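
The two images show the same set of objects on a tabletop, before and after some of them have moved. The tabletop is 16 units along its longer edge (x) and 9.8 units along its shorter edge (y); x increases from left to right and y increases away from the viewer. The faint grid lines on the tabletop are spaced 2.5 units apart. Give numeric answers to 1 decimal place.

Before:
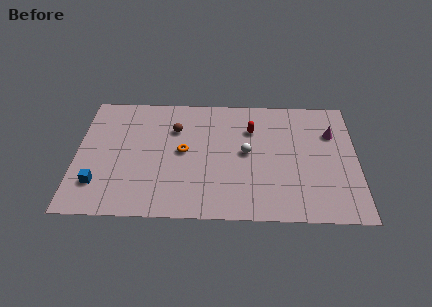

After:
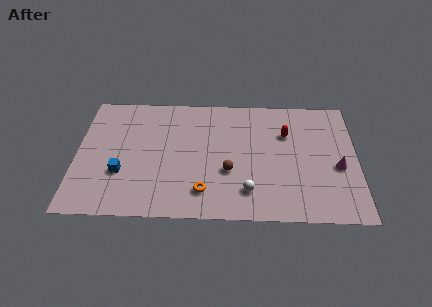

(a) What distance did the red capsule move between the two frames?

2.0

The red capsule was near (10.0, 7.0) before and (12.0, 6.7) after, so it travelled √(2.0² + 0.3²) ≈ 2.0 units.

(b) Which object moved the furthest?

the brown sphere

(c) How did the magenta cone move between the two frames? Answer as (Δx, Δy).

(0.3, -2.7)

The magenta cone started near (14.6, 6.8) and ended near (14.9, 4.1).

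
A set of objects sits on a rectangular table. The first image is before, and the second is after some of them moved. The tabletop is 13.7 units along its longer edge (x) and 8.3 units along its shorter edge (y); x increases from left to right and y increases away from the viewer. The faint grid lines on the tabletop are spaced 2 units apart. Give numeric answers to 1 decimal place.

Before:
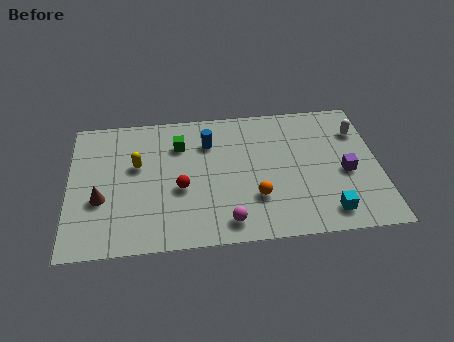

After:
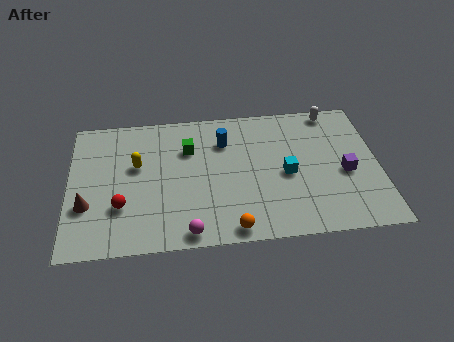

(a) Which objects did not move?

the purple cube and the yellow capsule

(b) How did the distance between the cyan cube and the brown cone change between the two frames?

-1.2

They were about 10.1 units apart before and 8.9 after — 1.2 units closer together.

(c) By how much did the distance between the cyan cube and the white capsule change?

-0.8

They were about 5.1 units apart before and 4.3 after — 0.8 units closer together.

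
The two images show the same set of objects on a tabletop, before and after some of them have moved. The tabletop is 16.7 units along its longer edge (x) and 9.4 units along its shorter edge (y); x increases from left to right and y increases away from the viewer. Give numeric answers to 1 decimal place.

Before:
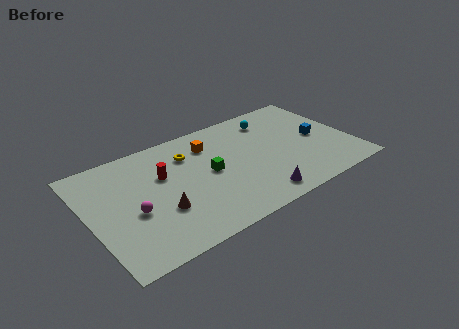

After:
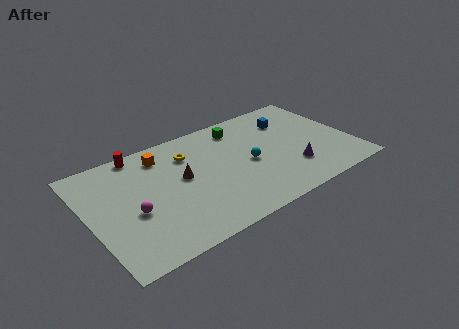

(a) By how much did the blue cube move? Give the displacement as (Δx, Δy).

(-1.4, 2.4)

The blue cube was at about (14.7, 4.6) and moved to about (13.3, 7.0).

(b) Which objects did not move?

the magenta sphere and the yellow torus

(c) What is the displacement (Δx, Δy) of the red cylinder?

(-1.1, 2.6)

From the two frames, the red cylinder sits at roughly (4.8, 6.0) before and (3.7, 8.6) after.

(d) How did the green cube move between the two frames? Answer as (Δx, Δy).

(2.5, 3.0)

From the two frames, the green cube sits at roughly (7.6, 4.8) before and (10.1, 7.8) after.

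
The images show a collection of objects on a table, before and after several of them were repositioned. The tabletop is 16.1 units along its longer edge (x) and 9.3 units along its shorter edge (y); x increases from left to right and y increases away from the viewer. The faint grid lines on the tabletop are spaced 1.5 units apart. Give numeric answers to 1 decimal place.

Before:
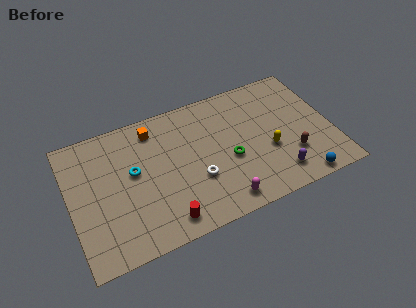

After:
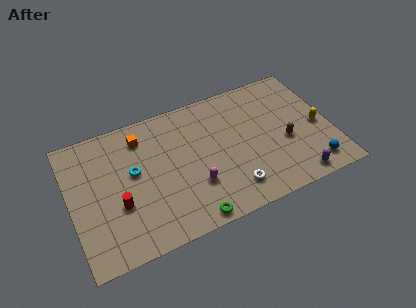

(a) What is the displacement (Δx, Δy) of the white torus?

(2.0, -1.5)

The white torus started near (7.6, 3.3) and ended near (9.6, 1.8).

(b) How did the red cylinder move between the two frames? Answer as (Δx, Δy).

(-2.6, 2.1)

From the two frames, the red cylinder sits at roughly (5.4, 1.3) before and (2.8, 3.4) after.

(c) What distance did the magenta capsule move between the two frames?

2.3

The magenta capsule moved from about (8.9, 1.2) to (7.4, 2.9), a distance of √(1.5² + 1.7²) ≈ 2.3.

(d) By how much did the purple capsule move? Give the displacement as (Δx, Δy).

(1.1, -0.7)

The purple capsule started near (12.4, 1.7) and ended near (13.5, 1.0).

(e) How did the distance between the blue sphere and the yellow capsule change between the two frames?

-0.4

They were about 3.2 units apart before and 2.8 after — 0.4 units closer together.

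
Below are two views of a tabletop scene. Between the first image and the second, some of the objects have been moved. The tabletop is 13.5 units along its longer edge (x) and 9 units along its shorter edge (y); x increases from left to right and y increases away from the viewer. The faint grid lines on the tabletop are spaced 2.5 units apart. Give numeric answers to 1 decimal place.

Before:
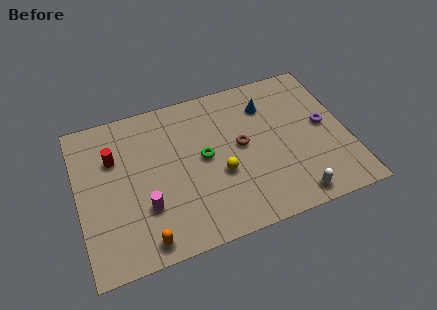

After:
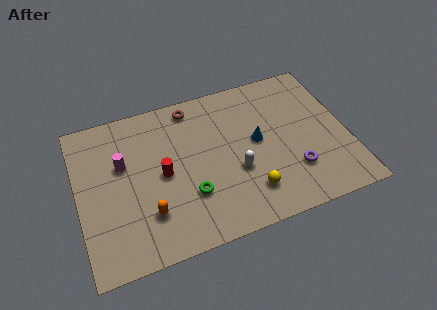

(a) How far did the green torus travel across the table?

2.1

From (6.3, 4.7) to (5.4, 2.8), the green torus covered √(0.9² + 1.9²) ≈ 2.1 units.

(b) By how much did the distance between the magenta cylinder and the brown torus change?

-1.0

Before: roughly 5.4 units apart; after: 4.4. That's 1.0 units closer together.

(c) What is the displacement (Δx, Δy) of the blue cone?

(-0.7, -2.0)

The blue cone was at about (9.7, 6.8) and moved to about (9.0, 4.8).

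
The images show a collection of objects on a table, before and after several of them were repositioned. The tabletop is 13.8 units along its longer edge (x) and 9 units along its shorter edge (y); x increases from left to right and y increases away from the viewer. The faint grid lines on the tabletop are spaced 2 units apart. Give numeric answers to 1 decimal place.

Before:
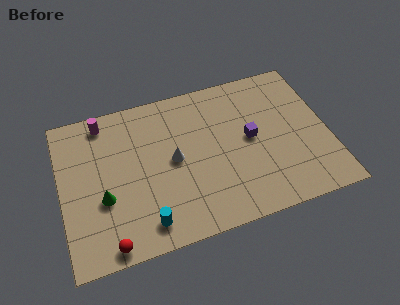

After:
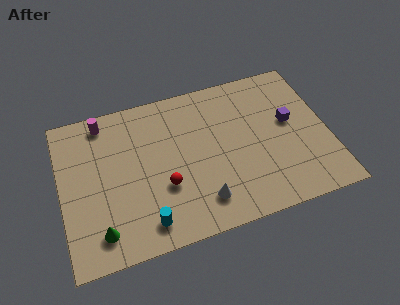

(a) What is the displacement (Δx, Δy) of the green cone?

(-0.3, -1.8)

The green cone was at about (2.1, 3.4) and moved to about (1.8, 1.6).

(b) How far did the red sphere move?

3.8

From (2.2, 0.8) to (5.2, 3.2), the red sphere covered √(3.0² + 2.4²) ≈ 3.8 units.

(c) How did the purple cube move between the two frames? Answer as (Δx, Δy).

(2.1, 0.4)

The purple cube started near (9.8, 4.7) and ended near (11.9, 5.1).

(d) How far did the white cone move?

3.0

From (5.8, 4.6) to (7.0, 1.8), the white cone covered √(1.2² + 2.8²) ≈ 3.0 units.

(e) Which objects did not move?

the cyan cylinder and the magenta cylinder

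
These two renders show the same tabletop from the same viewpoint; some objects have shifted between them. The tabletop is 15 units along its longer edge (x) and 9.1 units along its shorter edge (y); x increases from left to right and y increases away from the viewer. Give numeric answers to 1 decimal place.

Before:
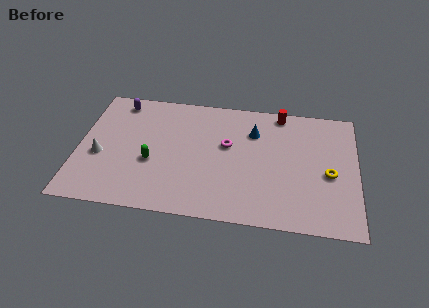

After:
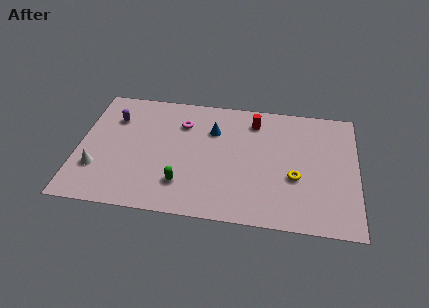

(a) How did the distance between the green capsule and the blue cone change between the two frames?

-1.7

They were about 6.2 units apart before and 4.5 after — 1.7 units closer together.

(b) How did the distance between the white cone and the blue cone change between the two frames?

-1.6

They were about 8.7 units apart before and 7.1 after — 1.6 units closer together.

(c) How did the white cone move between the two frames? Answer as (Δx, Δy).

(-0.1, -1.0)

From the two frames, the white cone sits at roughly (1.2, 3.7) before and (1.1, 2.7) after.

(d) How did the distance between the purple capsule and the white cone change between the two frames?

-0.3

The distance was about 4.3 in the first image and 4.0 in the second, so they moved 0.3 units closer together.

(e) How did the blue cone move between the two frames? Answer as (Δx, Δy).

(-2.2, -0.2)

The blue cone was at about (9.4, 6.6) and moved to about (7.2, 6.4).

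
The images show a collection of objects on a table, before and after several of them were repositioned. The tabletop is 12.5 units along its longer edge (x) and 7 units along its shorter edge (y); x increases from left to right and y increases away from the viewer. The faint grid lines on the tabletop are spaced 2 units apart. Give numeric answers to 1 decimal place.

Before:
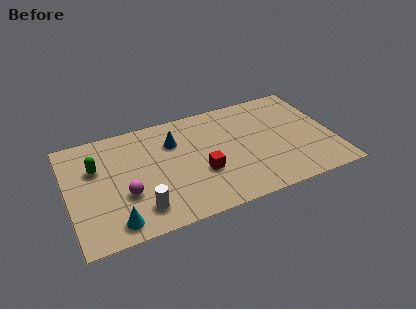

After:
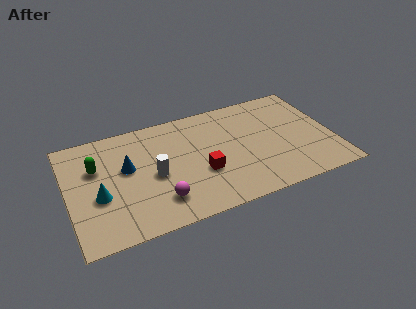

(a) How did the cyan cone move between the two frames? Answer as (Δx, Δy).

(-0.6, 1.8)

The cyan cone started near (2.0, 1.0) and ended near (1.4, 2.8).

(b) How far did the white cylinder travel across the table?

2.0

From (3.2, 1.4) to (4.0, 3.2), the white cylinder covered √(0.8² + 1.8²) ≈ 2.0 units.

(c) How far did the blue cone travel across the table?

2.5

From (5.1, 5.0) to (2.8, 4.1), the blue cone covered √(2.3² + 0.9²) ≈ 2.5 units.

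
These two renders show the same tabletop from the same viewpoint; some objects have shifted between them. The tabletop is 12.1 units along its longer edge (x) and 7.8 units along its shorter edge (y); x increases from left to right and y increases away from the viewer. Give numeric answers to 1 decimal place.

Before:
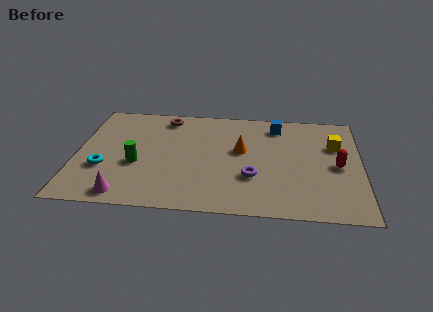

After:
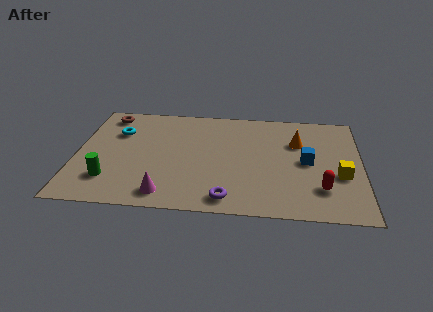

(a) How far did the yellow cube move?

2.2

From (11.0, 5.2) to (11.2, 3.0), the yellow cube covered √(0.2² + 2.2²) ≈ 2.2 units.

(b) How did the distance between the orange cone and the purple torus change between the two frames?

+3.2

Before: roughly 2.0 units apart; after: 5.2. That's 3.2 units further apart.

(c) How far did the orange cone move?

2.5

The orange cone moved from about (7.0, 4.5) to (9.4, 5.3), a distance of √(2.4² + 0.8²) ≈ 2.5.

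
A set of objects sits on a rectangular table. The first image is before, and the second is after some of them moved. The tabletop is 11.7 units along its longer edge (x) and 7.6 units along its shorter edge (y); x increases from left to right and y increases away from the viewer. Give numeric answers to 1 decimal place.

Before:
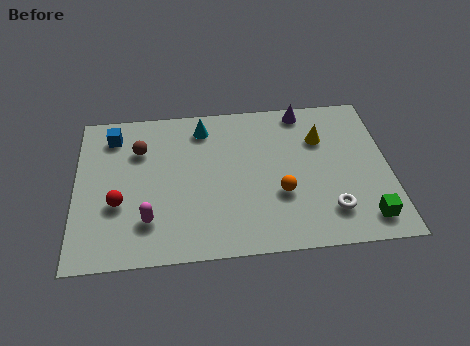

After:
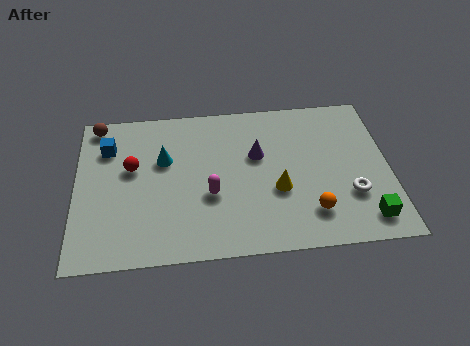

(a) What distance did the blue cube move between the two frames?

0.6

From (1.4, 6.2) to (1.2, 5.6), the blue cube covered √(0.2² + 0.6²) ≈ 0.6 units.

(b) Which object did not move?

the green cube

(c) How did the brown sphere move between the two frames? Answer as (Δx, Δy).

(-1.6, 1.4)

The brown sphere was at about (2.4, 5.4) and moved to about (0.8, 6.8).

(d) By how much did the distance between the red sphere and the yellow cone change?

-2.4

The distance was about 8.0 in the first image and 5.6 in the second, so they moved 2.4 units closer together.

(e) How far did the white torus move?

1.1

The white torus moved from about (9.4, 1.7) to (10.2, 2.4), a distance of √(0.8² + 0.7²) ≈ 1.1.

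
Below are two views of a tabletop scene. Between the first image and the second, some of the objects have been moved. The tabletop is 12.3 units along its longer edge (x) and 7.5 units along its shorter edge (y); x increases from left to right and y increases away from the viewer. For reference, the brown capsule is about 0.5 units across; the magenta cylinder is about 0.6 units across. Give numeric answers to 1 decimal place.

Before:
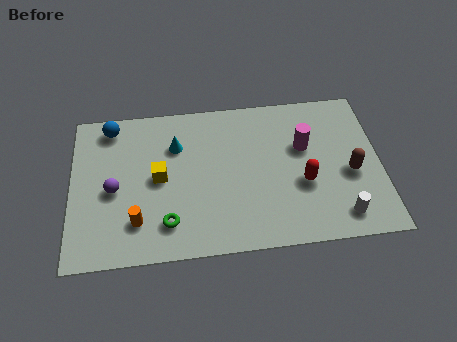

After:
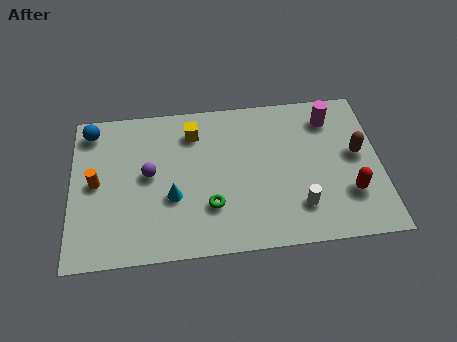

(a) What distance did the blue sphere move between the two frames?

0.8

From (1.6, 6.5) to (0.8, 6.4), the blue sphere covered √(0.8² + 0.1²) ≈ 0.8 units.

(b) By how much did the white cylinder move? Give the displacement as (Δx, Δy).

(-1.6, 0.6)

From the two frames, the white cylinder sits at roughly (10.6, 1.2) before and (9.0, 1.8) after.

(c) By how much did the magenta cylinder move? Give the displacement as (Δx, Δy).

(1.1, 1.3)

The magenta cylinder started near (9.3, 4.7) and ended near (10.4, 6.0).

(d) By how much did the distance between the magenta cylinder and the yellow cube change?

-0.4

They were about 5.9 units apart before and 5.5 after — 0.4 units closer together.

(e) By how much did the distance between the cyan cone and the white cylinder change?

-2.5

They were about 7.6 units apart before and 5.1 after — 2.5 units closer together.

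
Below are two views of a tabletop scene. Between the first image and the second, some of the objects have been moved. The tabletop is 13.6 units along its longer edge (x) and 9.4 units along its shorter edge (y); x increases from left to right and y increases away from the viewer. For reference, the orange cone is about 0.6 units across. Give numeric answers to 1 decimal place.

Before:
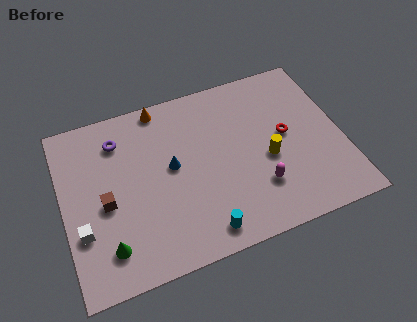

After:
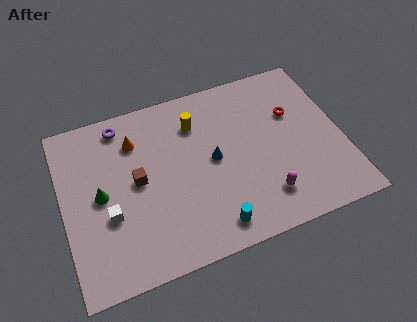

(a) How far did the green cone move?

2.8

The green cone was near (1.9, 1.9) before and (1.8, 4.7) after, so it travelled √(0.1² + 2.8²) ≈ 2.8 units.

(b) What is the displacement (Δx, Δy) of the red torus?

(0.5, 1.1)

The red torus started near (10.9, 5.0) and ended near (11.4, 6.1).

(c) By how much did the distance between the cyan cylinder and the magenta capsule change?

-0.5

The distance was about 3.2 in the first image and 2.7 in the second, so they moved 0.5 units closer together.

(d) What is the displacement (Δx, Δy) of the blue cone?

(2.0, -0.3)

The blue cone started near (5.3, 5.1) and ended near (7.3, 4.8).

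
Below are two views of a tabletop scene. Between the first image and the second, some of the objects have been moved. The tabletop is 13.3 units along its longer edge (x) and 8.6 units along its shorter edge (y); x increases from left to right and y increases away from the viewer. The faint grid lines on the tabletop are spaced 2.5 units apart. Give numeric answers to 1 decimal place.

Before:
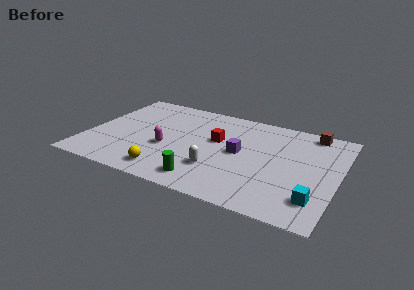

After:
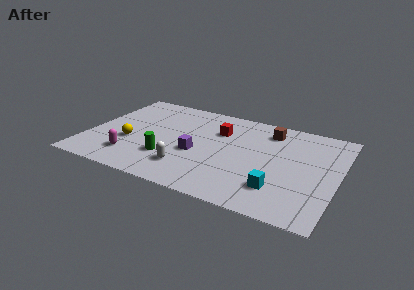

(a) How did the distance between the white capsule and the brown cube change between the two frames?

-0.6

They were about 6.9 units apart before and 6.3 after — 0.6 units closer together.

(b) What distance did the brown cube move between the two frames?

2.3

From (11.6, 7.7) to (9.4, 7.0), the brown cube covered √(2.2² + 0.7²) ≈ 2.3 units.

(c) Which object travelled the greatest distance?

the yellow sphere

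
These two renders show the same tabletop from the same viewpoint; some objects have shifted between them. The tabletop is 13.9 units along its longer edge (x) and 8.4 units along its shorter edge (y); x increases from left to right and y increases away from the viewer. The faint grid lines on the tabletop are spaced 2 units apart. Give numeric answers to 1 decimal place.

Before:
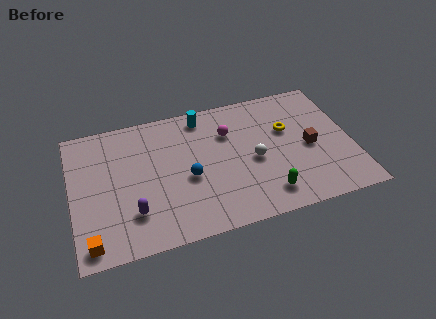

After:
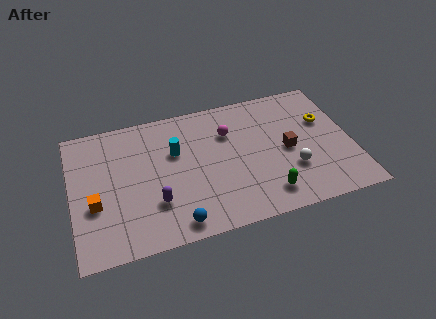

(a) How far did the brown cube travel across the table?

1.1

The brown cube moved from about (11.8, 3.9) to (10.7, 4.0), a distance of √(1.1² + 0.1²) ≈ 1.1.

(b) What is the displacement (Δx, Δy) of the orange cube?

(0.3, 2.2)

The orange cube was at about (0.8, 1.0) and moved to about (1.1, 3.2).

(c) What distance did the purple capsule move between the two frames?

1.1

The purple capsule moved from about (2.9, 2.2) to (4.0, 2.5), a distance of √(1.1² + 0.3²) ≈ 1.1.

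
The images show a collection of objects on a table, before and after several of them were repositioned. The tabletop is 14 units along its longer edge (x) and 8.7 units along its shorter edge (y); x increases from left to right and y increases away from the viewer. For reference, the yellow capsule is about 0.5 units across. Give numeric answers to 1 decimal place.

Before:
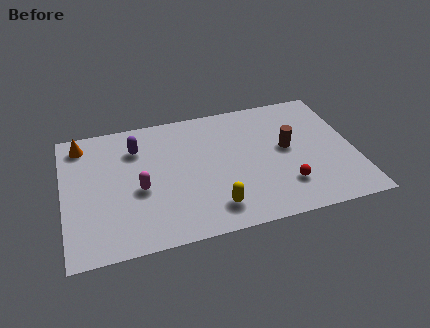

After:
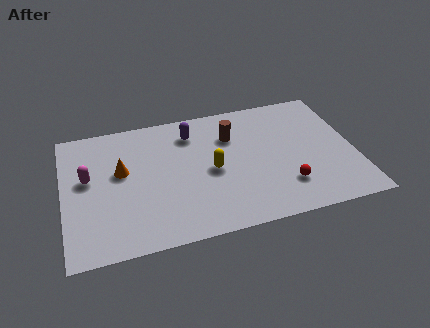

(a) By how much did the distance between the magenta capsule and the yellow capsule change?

+2.0

They were about 4.0 units apart before and 6.0 after — 2.0 units further apart.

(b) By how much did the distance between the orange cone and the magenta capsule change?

-2.9

The distance was about 4.5 in the first image and 1.6 in the second, so they moved 2.9 units closer together.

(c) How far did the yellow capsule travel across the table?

2.5

The yellow capsule was near (7.0, 1.6) before and (7.1, 4.1) after, so it travelled √(0.1² + 2.5²) ≈ 2.5 units.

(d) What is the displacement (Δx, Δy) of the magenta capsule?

(-2.4, 1.3)

The magenta capsule was at about (3.6, 3.7) and moved to about (1.2, 5.0).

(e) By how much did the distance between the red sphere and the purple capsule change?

-1.8

They were about 8.1 units apart before and 6.3 after — 1.8 units closer together.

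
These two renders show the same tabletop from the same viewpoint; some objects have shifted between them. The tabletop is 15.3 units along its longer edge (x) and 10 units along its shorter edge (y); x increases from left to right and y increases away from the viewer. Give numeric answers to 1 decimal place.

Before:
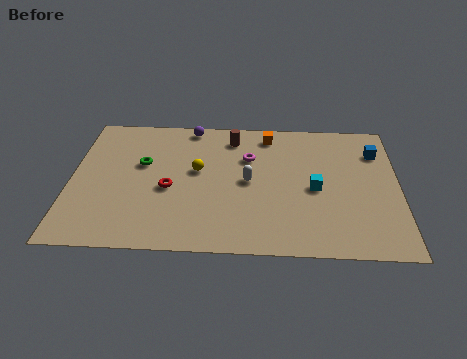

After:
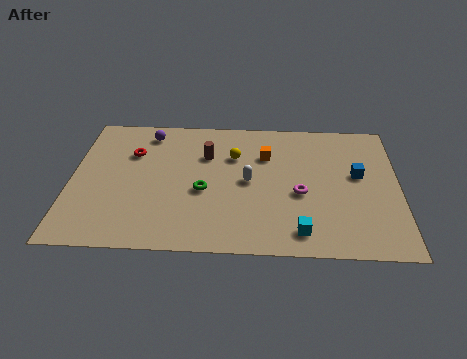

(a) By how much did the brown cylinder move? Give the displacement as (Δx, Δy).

(-1.2, -1.4)

The brown cylinder started near (7.5, 8.3) and ended near (6.3, 6.9).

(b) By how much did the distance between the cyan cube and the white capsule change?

+1.1

They were about 3.1 units apart before and 4.2 after — 1.1 units further apart.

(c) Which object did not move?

the white capsule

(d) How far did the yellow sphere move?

2.1

The yellow sphere was near (5.9, 5.7) before and (7.6, 6.9) after, so it travelled √(1.7² + 1.2²) ≈ 2.1 units.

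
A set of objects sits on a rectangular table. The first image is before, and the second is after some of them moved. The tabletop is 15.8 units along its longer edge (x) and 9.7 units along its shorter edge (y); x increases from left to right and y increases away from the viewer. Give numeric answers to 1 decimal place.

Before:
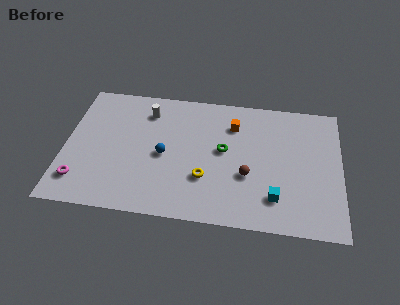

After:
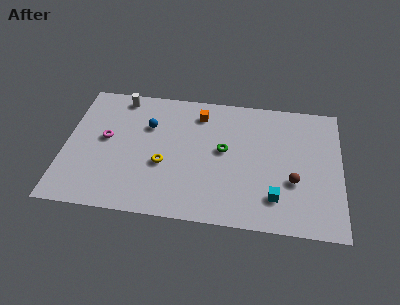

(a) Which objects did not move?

the cyan cube and the green torus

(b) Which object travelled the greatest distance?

the magenta torus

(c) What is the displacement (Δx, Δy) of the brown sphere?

(2.6, -0.1)

The brown sphere was at about (10.5, 3.6) and moved to about (13.1, 3.5).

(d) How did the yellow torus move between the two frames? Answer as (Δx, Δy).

(-2.4, 0.7)

The yellow torus started near (8.1, 3.1) and ended near (5.7, 3.8).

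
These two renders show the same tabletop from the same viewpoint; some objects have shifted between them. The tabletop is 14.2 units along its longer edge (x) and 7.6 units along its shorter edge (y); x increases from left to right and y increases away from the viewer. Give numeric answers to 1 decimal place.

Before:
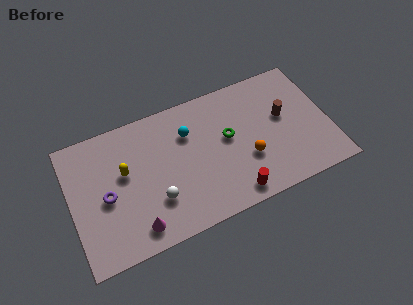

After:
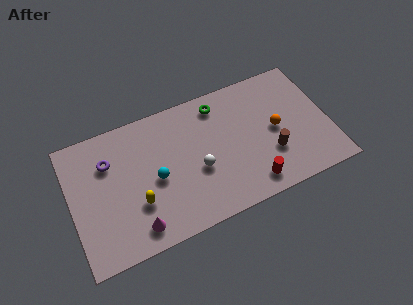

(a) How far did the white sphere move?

2.5

The white sphere was near (4.5, 2.3) before and (6.9, 3.1) after, so it travelled √(2.4² + 0.8²) ≈ 2.5 units.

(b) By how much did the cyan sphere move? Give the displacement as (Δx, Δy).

(-2.0, -1.9)

The cyan sphere started near (6.6, 5.4) and ended near (4.6, 3.5).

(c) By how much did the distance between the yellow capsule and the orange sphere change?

+1.1

They were about 6.8 units apart before and 7.9 after — 1.1 units further apart.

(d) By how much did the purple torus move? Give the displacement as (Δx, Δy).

(0.3, 1.9)

From the two frames, the purple torus sits at roughly (1.9, 3.5) before and (2.2, 5.4) after.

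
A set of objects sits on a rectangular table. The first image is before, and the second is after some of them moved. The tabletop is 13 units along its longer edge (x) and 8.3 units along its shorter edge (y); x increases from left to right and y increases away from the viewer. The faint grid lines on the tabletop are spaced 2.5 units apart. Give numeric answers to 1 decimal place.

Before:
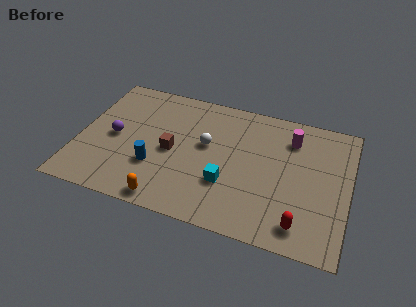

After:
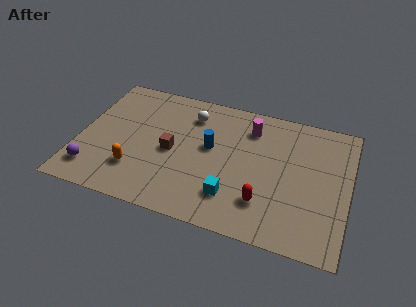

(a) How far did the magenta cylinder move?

2.0

The magenta cylinder moved from about (10.1, 6.4) to (8.1, 6.5), a distance of √(2.0² + 0.1²) ≈ 2.0.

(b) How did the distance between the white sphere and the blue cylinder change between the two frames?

-1.0

Before: roughly 3.1 units apart; after: 2.1. That's 1.0 units closer together.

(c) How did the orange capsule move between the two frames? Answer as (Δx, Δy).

(-1.7, 1.4)

The orange capsule started near (4.6, 0.8) and ended near (2.9, 2.2).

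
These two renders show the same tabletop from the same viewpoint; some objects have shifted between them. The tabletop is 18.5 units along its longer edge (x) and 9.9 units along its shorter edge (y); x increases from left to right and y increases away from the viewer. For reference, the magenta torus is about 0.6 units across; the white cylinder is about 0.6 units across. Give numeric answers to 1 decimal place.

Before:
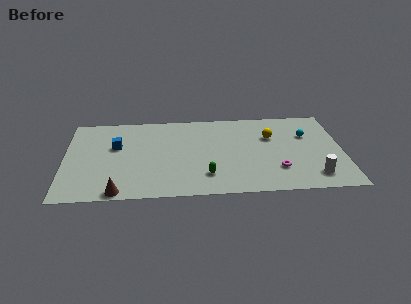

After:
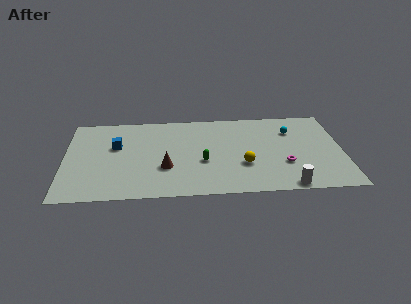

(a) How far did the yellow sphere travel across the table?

3.7

The yellow sphere moved from about (13.8, 6.6) to (11.9, 3.4), a distance of √(1.9² + 3.2²) ≈ 3.7.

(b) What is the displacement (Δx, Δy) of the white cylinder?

(-1.8, -1.0)

The white cylinder started near (16.5, 1.8) and ended near (14.7, 0.8).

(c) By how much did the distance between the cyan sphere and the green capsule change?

-1.2

The distance was about 8.0 in the first image and 6.8 in the second, so they moved 1.2 units closer together.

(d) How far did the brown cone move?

4.0

The brown cone moved from about (3.6, 0.8) to (6.7, 3.4), a distance of √(3.1² + 2.6²) ≈ 4.0.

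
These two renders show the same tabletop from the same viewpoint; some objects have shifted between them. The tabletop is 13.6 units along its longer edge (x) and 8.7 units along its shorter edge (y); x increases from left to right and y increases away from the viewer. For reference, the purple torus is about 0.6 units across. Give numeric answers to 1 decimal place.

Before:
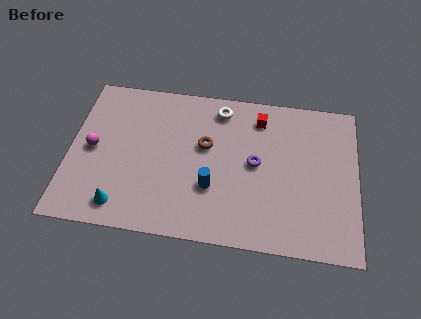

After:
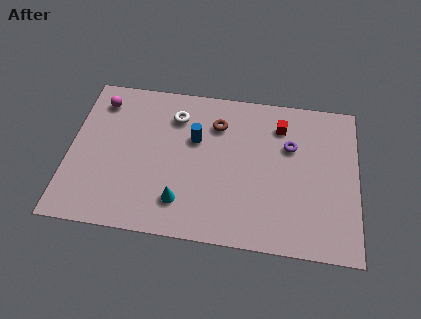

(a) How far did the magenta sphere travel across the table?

2.8

The magenta sphere moved from about (1.1, 4.3) to (1.3, 7.1), a distance of √(0.2² + 2.8²) ≈ 2.8.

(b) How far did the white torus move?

2.2

The white torus was near (7.0, 7.4) before and (4.9, 6.7) after, so it travelled √(2.1² + 0.7²) ≈ 2.2 units.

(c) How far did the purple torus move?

2.0

The purple torus was near (8.8, 4.5) before and (10.4, 5.7) after, so it travelled √(1.6² + 1.2²) ≈ 2.0 units.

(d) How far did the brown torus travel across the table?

1.4

The brown torus was near (6.4, 5.2) before and (6.9, 6.5) after, so it travelled √(0.5² + 1.3²) ≈ 1.4 units.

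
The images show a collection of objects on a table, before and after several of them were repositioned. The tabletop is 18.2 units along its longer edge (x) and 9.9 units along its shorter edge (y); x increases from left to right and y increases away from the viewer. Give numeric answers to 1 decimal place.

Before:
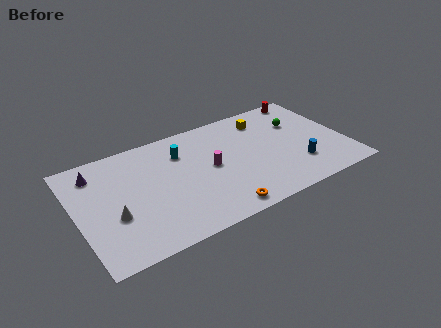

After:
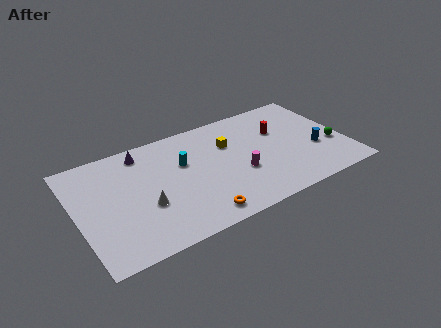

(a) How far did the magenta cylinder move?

2.3

The magenta cylinder was near (9.0, 5.1) before and (10.8, 3.7) after, so it travelled √(1.8² + 1.4²) ≈ 2.3 units.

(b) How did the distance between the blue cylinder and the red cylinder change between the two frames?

-3.0

Before: roughly 6.5 units apart; after: 3.5. That's 3.0 units closer together.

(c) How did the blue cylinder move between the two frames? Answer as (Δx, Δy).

(1.4, 1.0)

The blue cylinder was at about (14.7, 2.7) and moved to about (16.1, 3.7).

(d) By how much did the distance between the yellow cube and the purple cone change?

-5.6

They were about 11.6 units apart before and 6.0 after — 5.6 units closer together.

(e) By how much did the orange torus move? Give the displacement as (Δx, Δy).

(-1.4, 0.2)

The orange torus started near (9.0, 1.1) and ended near (7.6, 1.3).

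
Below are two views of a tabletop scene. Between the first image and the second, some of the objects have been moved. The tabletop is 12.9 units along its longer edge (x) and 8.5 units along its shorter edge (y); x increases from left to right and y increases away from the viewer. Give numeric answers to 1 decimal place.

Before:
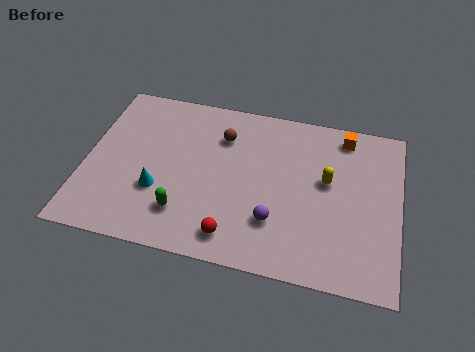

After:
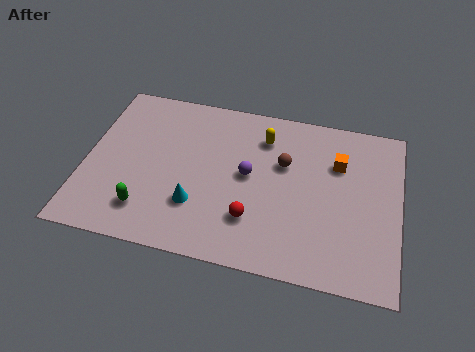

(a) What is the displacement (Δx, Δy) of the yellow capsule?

(-2.7, 1.7)

The yellow capsule was at about (9.9, 4.9) and moved to about (7.2, 6.6).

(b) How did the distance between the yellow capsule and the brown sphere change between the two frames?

-3.1

Before: roughly 4.6 units apart; after: 1.5. That's 3.1 units closer together.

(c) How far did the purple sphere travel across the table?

2.4

The purple sphere was near (7.9, 2.4) before and (6.7, 4.5) after, so it travelled √(1.2² + 2.1²) ≈ 2.4 units.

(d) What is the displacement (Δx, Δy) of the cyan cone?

(1.6, -0.4)

The cyan cone was at about (3.1, 2.9) and moved to about (4.7, 2.5).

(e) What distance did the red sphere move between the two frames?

1.2

The red sphere moved from about (6.3, 1.3) to (7.0, 2.3), a distance of √(0.7² + 1.0²) ≈ 1.2.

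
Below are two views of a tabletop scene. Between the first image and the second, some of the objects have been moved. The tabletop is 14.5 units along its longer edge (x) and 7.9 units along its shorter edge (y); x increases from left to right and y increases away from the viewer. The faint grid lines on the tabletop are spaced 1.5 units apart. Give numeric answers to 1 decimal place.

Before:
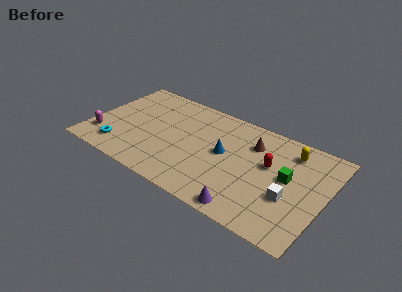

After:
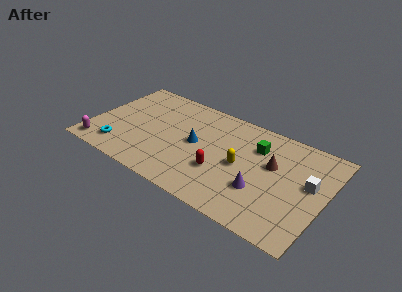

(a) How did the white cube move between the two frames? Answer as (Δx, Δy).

(1.0, 1.6)

The white cube was at about (12.5, 2.9) and moved to about (13.5, 4.5).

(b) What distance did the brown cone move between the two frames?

1.7

The brown cone was near (9.8, 5.8) before and (11.2, 4.8) after, so it travelled √(1.4² + 1.0²) ≈ 1.7 units.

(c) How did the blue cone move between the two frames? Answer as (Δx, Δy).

(-1.8, -0.1)

The blue cone started near (8.3, 4.2) and ended near (6.5, 4.1).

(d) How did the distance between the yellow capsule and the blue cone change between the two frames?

-1.5

They were about 4.4 units apart before and 2.9 after — 1.5 units closer together.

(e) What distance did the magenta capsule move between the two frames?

0.9

The magenta capsule moved from about (0.9, 1.9) to (0.9, 1.0), a distance of √(0.0² + 0.9²) ≈ 0.9.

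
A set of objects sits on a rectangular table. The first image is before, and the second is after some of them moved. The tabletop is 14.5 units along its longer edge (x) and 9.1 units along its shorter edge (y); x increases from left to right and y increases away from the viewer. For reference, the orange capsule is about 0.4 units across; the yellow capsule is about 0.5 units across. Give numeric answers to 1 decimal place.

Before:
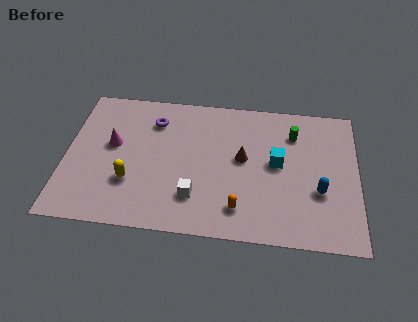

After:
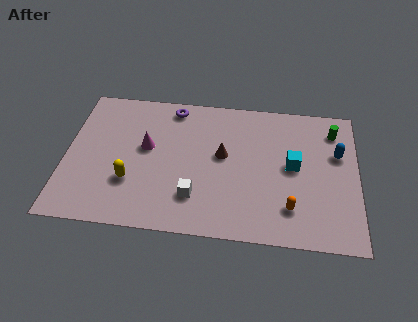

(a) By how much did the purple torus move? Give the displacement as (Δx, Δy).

(0.9, 1.0)

The purple torus started near (4.3, 7.0) and ended near (5.2, 8.0).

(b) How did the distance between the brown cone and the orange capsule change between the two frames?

+1.3

The distance was about 3.2 in the first image and 4.5 in the second, so they moved 1.3 units further apart.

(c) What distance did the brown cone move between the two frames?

1.0

The brown cone was near (8.8, 5.0) before and (7.8, 5.1) after, so it travelled √(1.0² + 0.1²) ≈ 1.0 units.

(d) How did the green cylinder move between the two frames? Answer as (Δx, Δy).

(2.0, 0.4)

The green cylinder was at about (11.3, 6.9) and moved to about (13.3, 7.3).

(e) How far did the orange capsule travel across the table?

2.5

The orange capsule moved from about (8.7, 1.8) to (11.2, 2.1), a distance of √(2.5² + 0.3²) ≈ 2.5.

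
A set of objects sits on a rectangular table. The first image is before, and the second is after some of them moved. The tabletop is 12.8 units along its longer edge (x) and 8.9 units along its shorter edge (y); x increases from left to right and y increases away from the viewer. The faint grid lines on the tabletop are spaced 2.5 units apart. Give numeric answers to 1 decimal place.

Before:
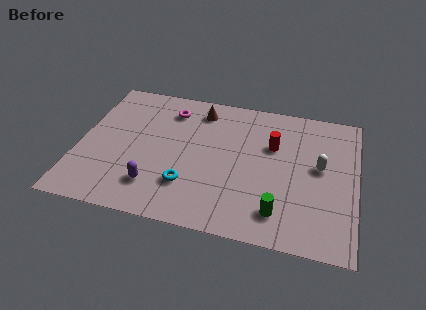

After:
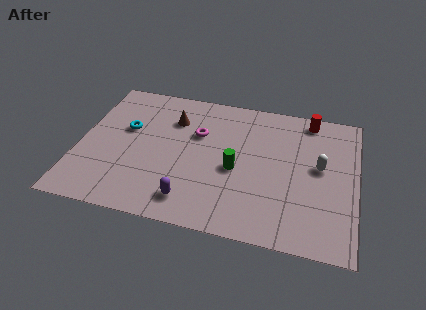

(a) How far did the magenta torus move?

1.9

The magenta torus was near (4.0, 7.1) before and (5.4, 5.8) after, so it travelled √(1.4² + 1.3²) ≈ 1.9 units.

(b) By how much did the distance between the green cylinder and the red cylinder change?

+1.0

The distance was about 4.1 in the first image and 5.1 in the second, so they moved 1.0 units further apart.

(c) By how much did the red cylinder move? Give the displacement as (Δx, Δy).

(1.6, 2.1)

From the two frames, the red cylinder sits at roughly (8.9, 5.8) before and (10.5, 7.9) after.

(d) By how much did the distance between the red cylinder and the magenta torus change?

+0.4

The distance was about 5.1 in the first image and 5.5 in the second, so they moved 0.4 units further apart.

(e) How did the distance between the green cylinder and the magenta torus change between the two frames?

-4.9

Before: roughly 7.6 units apart; after: 2.7. That's 4.9 units closer together.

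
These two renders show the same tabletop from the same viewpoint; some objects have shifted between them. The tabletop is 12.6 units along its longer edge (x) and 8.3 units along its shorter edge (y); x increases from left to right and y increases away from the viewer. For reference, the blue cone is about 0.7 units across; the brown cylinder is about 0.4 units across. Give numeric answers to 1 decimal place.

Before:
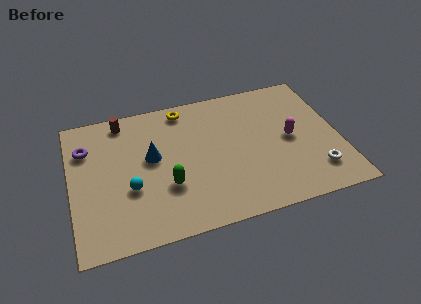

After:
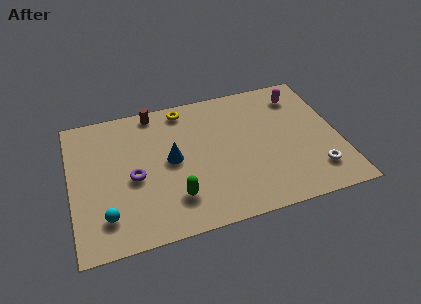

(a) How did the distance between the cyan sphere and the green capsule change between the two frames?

+1.5

The distance was about 1.7 in the first image and 3.2 in the second, so they moved 1.5 units further apart.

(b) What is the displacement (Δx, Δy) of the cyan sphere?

(-1.2, -1.3)

From the two frames, the cyan sphere sits at roughly (2.7, 3.1) before and (1.5, 1.8) after.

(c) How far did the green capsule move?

0.9

The green capsule moved from about (4.4, 2.8) to (4.7, 2.0), a distance of √(0.3² + 0.8²) ≈ 0.9.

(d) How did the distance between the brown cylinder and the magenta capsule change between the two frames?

-1.4

The distance was about 8.3 in the first image and 6.9 in the second, so they moved 1.4 units closer together.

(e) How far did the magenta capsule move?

2.7

The magenta capsule moved from about (10.3, 4.1) to (11.0, 6.7), a distance of √(0.7² + 2.6²) ≈ 2.7.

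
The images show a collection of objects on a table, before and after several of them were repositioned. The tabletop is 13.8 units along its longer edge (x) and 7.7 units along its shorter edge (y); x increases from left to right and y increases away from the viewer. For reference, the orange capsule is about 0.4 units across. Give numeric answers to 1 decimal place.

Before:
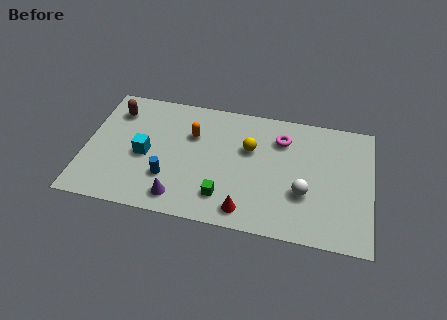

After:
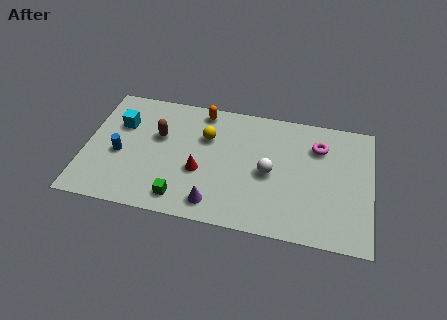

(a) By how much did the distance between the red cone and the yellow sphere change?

-1.6

The distance was about 3.8 in the first image and 2.2 in the second, so they moved 1.6 units closer together.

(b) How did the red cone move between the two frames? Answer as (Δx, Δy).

(-2.3, 1.9)

From the two frames, the red cone sits at roughly (7.9, 1.1) before and (5.6, 3.0) after.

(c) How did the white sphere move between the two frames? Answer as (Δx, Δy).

(-1.7, 0.9)

From the two frames, the white sphere sits at roughly (10.6, 2.7) before and (8.9, 3.6) after.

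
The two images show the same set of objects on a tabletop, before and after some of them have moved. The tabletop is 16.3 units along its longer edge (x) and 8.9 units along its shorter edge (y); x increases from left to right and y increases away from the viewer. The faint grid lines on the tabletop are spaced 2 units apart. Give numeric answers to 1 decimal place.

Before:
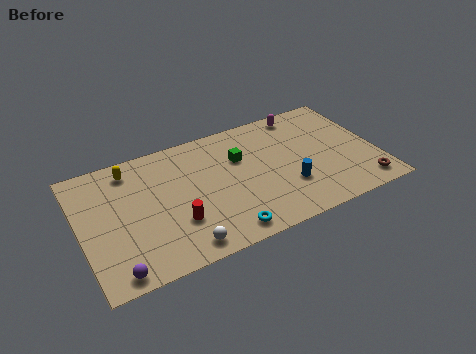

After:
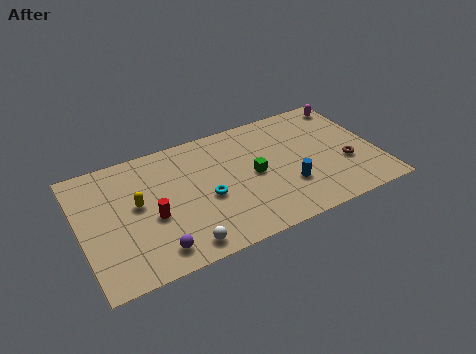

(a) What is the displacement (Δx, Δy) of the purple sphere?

(2.2, 0.5)

The purple sphere was at about (1.5, 0.9) and moved to about (3.7, 1.4).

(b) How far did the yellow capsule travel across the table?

2.6

The yellow capsule was near (3.0, 7.5) before and (3.1, 4.9) after, so it travelled √(0.1² + 2.6²) ≈ 2.6 units.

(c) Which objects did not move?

the blue cylinder and the white sphere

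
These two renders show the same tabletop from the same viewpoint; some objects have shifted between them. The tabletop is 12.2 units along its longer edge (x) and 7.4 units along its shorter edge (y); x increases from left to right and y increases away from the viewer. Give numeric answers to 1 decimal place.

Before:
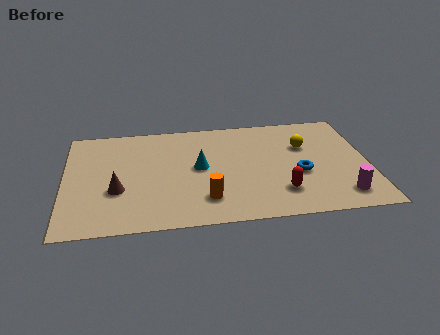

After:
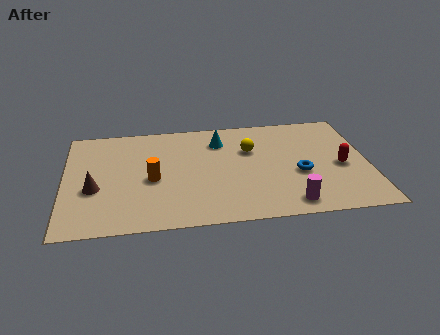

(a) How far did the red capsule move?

2.9

The red capsule moved from about (8.6, 1.8) to (11.1, 3.3), a distance of √(2.5² + 1.5²) ≈ 2.9.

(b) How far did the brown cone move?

0.9

From (2.1, 2.7) to (1.2, 2.9), the brown cone covered √(0.9² + 0.2²) ≈ 0.9 units.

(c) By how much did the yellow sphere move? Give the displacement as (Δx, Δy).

(-2.2, 0.0)

The yellow sphere started near (9.7, 4.9) and ended near (7.5, 4.9).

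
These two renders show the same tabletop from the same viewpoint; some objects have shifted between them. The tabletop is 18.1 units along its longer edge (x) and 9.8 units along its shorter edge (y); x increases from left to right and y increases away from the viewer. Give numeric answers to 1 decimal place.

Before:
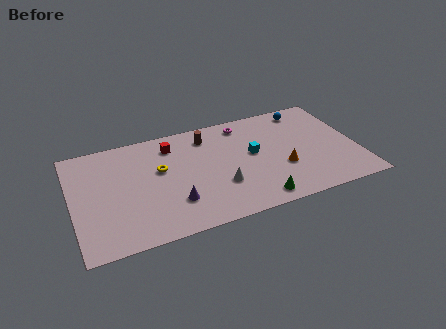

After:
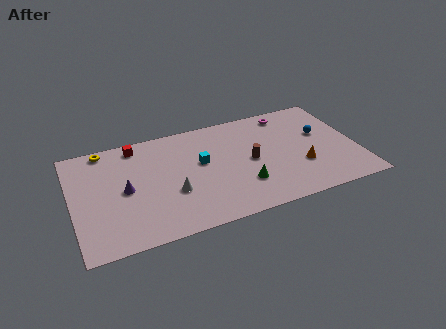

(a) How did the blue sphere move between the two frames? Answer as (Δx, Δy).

(0.7, -2.6)

From the two frames, the blue sphere sits at roughly (15.3, 8.5) before and (16.0, 5.9) after.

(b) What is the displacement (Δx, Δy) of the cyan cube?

(-3.3, 0.3)

The cyan cube started near (11.5, 5.4) and ended near (8.2, 5.7).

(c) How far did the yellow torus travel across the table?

4.5

The yellow torus was near (5.6, 5.9) before and (2.3, 8.9) after, so it travelled √(3.3² + 3.0²) ≈ 4.5 units.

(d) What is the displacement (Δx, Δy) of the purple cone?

(-2.9, 2.1)

The purple cone was at about (6.2, 2.7) and moved to about (3.3, 4.8).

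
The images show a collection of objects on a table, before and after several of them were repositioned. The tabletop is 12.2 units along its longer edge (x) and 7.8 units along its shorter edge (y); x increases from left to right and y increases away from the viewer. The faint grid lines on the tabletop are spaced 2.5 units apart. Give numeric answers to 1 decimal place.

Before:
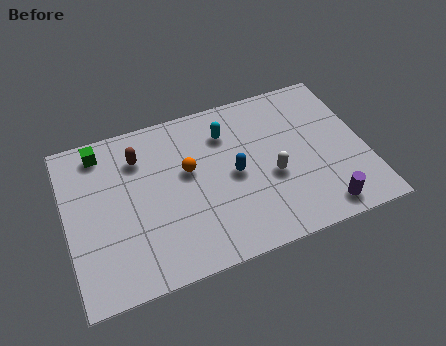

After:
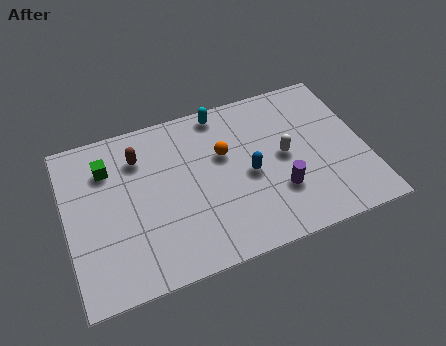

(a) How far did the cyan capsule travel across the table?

1.1

The cyan capsule moved from about (6.7, 5.9) to (6.6, 7.0), a distance of √(0.1² + 1.1²) ≈ 1.1.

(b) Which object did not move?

the brown capsule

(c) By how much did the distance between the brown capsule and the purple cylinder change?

-2.1

Before: roughly 8.5 units apart; after: 6.4. That's 2.1 units closer together.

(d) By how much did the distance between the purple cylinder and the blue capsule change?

-2.7

The distance was about 4.3 in the first image and 1.6 in the second, so they moved 2.7 units closer together.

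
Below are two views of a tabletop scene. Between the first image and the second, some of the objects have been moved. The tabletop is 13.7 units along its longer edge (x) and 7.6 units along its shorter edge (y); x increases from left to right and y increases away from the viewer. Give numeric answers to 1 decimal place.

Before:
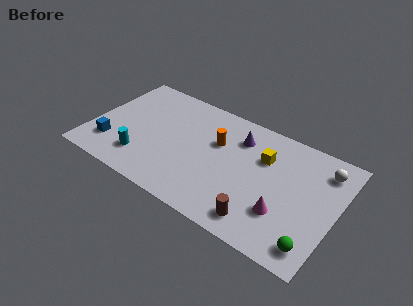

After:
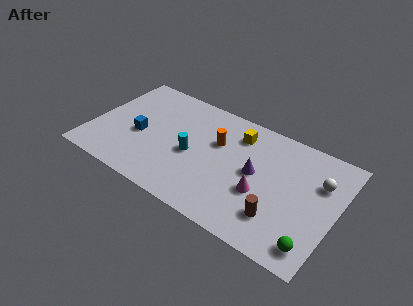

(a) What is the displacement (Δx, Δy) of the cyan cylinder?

(2.6, 1.6)

The cyan cylinder started near (3.1, 1.8) and ended near (5.7, 3.4).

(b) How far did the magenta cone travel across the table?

1.4

From (11.0, 2.3) to (9.7, 2.9), the magenta cone covered √(1.3² + 0.6²) ≈ 1.4 units.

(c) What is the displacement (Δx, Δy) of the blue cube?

(1.4, 1.4)

The blue cube was at about (1.3, 1.9) and moved to about (2.7, 3.3).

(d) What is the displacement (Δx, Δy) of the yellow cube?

(-1.6, 0.8)

The yellow cube started near (9.5, 5.2) and ended near (7.9, 6.0).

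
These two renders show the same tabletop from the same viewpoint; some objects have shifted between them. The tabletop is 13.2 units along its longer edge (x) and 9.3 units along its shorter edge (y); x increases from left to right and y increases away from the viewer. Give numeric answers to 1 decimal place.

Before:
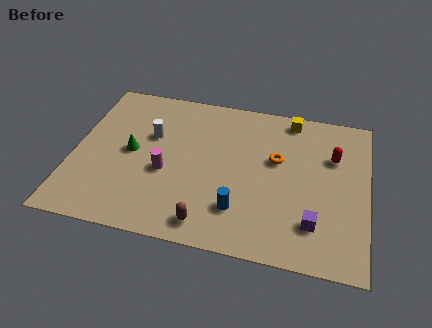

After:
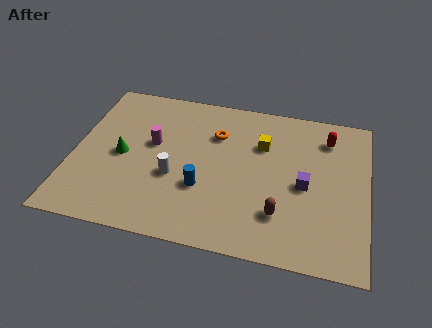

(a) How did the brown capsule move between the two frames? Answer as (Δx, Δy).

(3.1, 1.2)

From the two frames, the brown capsule sits at roughly (6.3, 1.2) before and (9.4, 2.4) after.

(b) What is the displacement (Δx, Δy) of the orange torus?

(-2.8, 1.0)

The orange torus started near (9.1, 5.6) and ended near (6.3, 6.6).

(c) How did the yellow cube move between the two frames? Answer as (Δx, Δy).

(-1.2, -1.9)

The yellow cube was at about (9.6, 8.3) and moved to about (8.4, 6.4).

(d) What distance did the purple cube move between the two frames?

2.2

The purple cube moved from about (10.9, 2.2) to (10.4, 4.3), a distance of √(0.5² + 2.1²) ≈ 2.2.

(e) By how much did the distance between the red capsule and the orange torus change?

+2.5

Before: roughly 2.6 units apart; after: 5.1. That's 2.5 units further apart.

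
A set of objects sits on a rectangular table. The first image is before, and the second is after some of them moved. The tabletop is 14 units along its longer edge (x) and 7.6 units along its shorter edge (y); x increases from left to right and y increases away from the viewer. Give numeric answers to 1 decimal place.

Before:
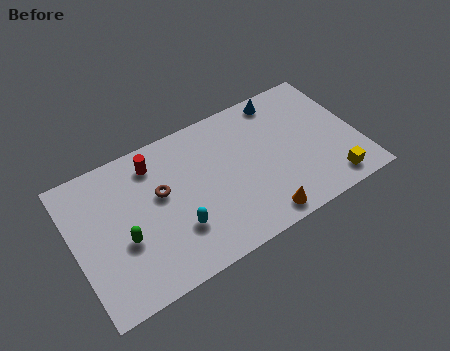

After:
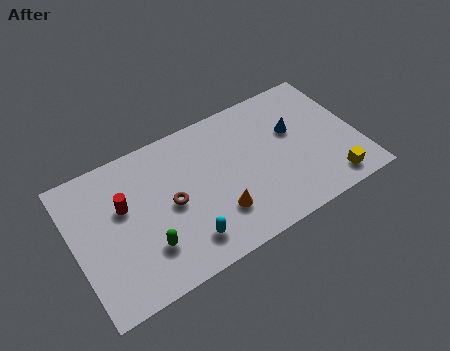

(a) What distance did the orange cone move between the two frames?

2.2

The orange cone moved from about (8.7, 0.9) to (6.8, 2.1), a distance of √(1.9² + 1.2²) ≈ 2.2.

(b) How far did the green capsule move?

1.3

From (2.3, 3.0) to (3.3, 2.1), the green capsule covered √(1.0² + 0.9²) ≈ 1.3 units.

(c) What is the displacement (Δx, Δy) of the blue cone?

(0.3, -2.0)

From the two frames, the blue cone sits at roughly (10.7, 6.7) before and (11.0, 4.7) after.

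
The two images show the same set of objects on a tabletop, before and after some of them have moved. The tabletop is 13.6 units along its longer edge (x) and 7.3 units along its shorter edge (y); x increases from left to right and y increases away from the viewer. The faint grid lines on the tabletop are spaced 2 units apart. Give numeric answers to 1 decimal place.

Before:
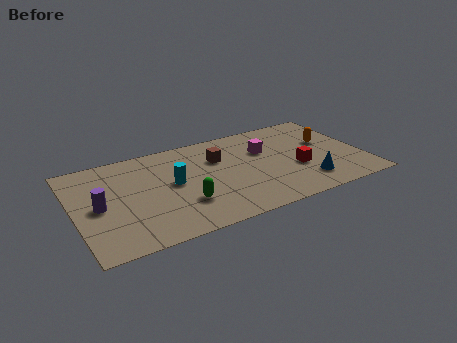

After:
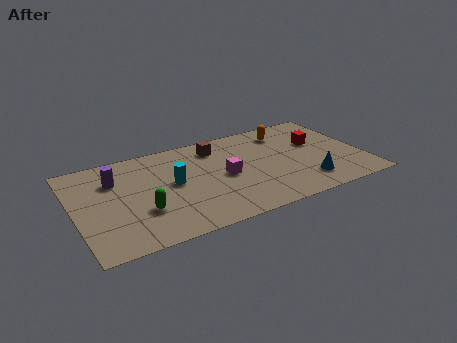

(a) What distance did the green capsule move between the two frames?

1.9

From (4.9, 2.2) to (3.0, 2.4), the green capsule covered √(1.9² + 0.2²) ≈ 1.9 units.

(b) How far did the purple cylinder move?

1.9

The purple cylinder was near (1.1, 3.5) before and (2.0, 5.2) after, so it travelled √(0.9² + 1.7²) ≈ 1.9 units.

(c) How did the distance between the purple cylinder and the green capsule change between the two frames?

-1.0

Before: roughly 4.0 units apart; after: 3.0. That's 1.0 units closer together.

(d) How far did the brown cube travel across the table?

0.9

The brown cube was near (6.9, 5.0) before and (6.9, 5.9) after, so it travelled √(0.0² + 0.9²) ≈ 0.9 units.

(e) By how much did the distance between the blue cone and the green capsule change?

+1.9

Before: roughly 5.8 units apart; after: 7.7. That's 1.9 units further apart.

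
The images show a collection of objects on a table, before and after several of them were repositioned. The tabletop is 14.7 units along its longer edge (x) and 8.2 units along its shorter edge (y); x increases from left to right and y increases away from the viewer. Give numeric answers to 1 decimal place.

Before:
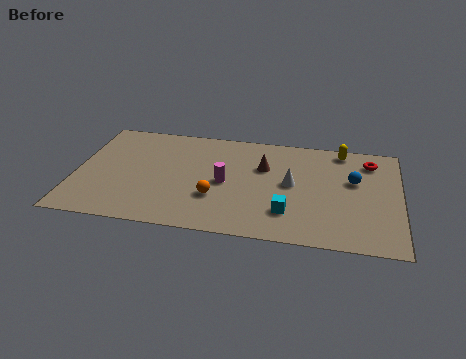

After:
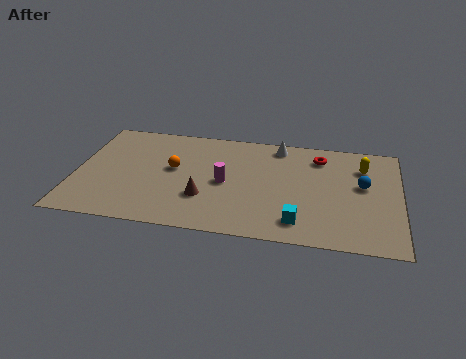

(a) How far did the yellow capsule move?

1.6

From (12.0, 7.3) to (13.0, 6.1), the yellow capsule covered √(1.0² + 1.2²) ≈ 1.6 units.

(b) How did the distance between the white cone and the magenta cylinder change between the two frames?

+1.0

Before: roughly 3.0 units apart; after: 4.0. That's 1.0 units further apart.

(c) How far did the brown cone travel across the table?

3.8

From (8.5, 5.4) to (5.9, 2.6), the brown cone covered √(2.6² + 2.8²) ≈ 3.8 units.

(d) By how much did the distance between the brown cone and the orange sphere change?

-0.9

Before: roughly 3.4 units apart; after: 2.5. That's 0.9 units closer together.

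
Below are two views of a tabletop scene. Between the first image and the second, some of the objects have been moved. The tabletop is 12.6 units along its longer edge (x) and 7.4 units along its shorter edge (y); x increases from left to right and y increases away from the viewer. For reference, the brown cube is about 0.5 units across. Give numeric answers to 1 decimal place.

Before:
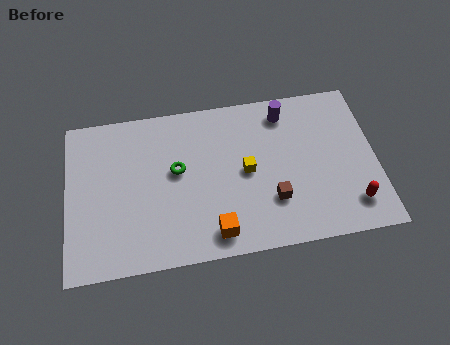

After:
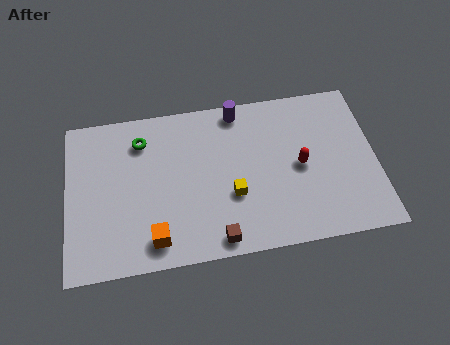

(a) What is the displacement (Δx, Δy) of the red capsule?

(-2.0, 2.1)

The red capsule started near (11.5, 1.5) and ended near (9.5, 3.6).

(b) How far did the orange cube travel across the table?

2.4

The orange cube moved from about (5.9, 1.1) to (3.5, 1.2), a distance of √(2.4² + 0.1²) ≈ 2.4.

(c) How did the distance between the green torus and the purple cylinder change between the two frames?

-0.8

The distance was about 4.9 in the first image and 4.1 in the second, so they moved 0.8 units closer together.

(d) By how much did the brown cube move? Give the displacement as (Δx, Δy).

(-2.3, -1.4)

From the two frames, the brown cube sits at roughly (8.3, 2.2) before and (6.0, 0.8) after.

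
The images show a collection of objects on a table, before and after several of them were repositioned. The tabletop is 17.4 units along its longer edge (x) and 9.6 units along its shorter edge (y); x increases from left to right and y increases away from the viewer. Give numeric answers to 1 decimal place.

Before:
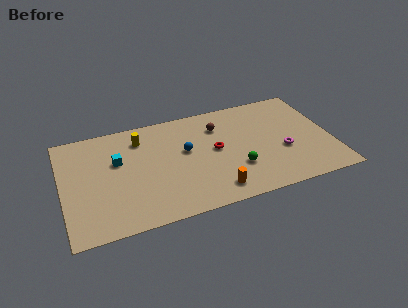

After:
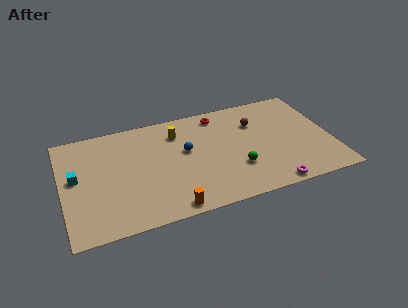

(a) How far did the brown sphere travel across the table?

2.4

The brown sphere moved from about (10.3, 7.2) to (12.7, 6.8), a distance of √(2.4² + 0.4²) ≈ 2.4.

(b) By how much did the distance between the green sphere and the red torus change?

+2.9

They were about 2.4 units apart before and 5.3 after — 2.9 units further apart.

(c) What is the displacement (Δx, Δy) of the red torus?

(0.5, 3.2)

The red torus started near (9.9, 5.1) and ended near (10.4, 8.3).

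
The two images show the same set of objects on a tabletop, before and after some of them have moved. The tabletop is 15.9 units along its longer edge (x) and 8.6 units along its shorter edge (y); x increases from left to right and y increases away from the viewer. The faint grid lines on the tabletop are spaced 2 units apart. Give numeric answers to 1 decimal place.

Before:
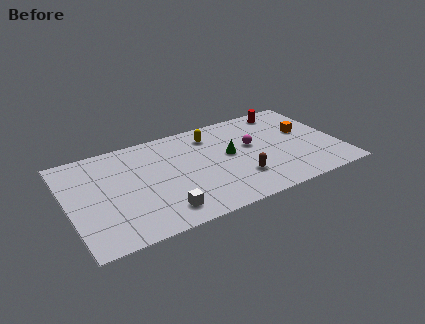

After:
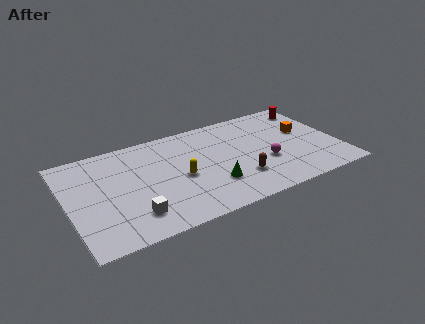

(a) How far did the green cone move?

2.6

The green cone moved from about (9.5, 4.7) to (8.2, 2.5), a distance of √(1.3² + 2.2²) ≈ 2.6.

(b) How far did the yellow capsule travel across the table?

3.7

From (8.7, 6.9) to (6.5, 3.9), the yellow capsule covered √(2.2² + 3.0²) ≈ 3.7 units.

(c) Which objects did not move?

the brown capsule and the orange cube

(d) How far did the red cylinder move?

1.6

The red cylinder was near (13.3, 7.5) before and (14.9, 7.2) after, so it travelled √(1.6² + 0.3²) ≈ 1.6 units.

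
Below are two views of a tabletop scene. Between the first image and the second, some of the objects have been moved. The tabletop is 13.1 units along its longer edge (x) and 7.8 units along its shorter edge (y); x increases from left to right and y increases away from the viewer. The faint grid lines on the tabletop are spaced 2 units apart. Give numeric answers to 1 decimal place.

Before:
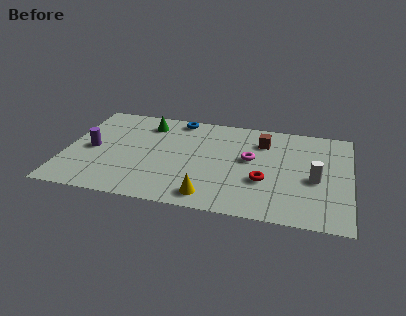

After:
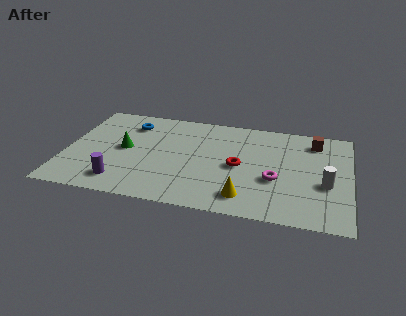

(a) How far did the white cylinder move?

0.6

The white cylinder was near (11.5, 3.4) before and (12.0, 3.1) after, so it travelled √(0.5² + 0.3²) ≈ 0.6 units.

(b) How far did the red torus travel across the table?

1.5

The red torus moved from about (9.2, 2.8) to (8.0, 3.7), a distance of √(1.2² + 0.9²) ≈ 1.5.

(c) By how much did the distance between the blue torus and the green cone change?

+0.5

The distance was about 1.6 in the first image and 2.1 in the second, so they moved 0.5 units further apart.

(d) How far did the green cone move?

2.5

From (3.6, 6.3) to (2.7, 4.0), the green cone covered √(0.9² + 2.3²) ≈ 2.5 units.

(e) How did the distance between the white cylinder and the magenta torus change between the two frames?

-0.9

Before: roughly 3.2 units apart; after: 2.3. That's 0.9 units closer together.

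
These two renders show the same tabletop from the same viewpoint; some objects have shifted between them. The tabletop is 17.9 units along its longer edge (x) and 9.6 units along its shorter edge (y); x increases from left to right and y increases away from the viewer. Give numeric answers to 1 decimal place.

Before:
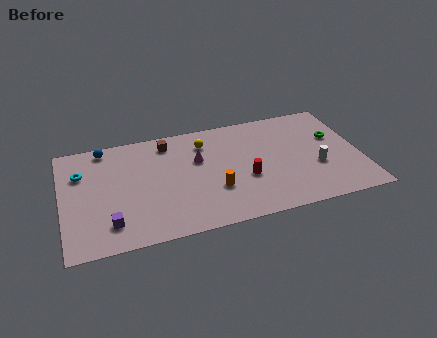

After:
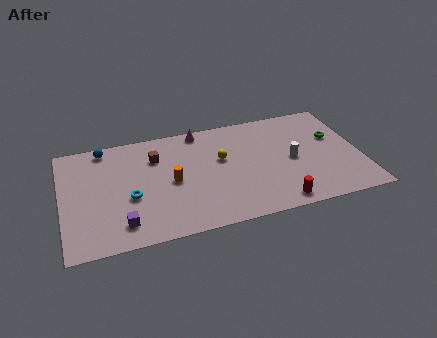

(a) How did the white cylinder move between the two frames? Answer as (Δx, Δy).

(-1.4, 1.0)

The white cylinder was at about (15.2, 3.6) and moved to about (13.8, 4.6).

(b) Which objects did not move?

the blue sphere and the green torus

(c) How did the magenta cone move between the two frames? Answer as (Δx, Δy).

(0.3, 2.6)

The magenta cone started near (8.2, 6.1) and ended near (8.5, 8.7).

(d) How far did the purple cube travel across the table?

0.7

The purple cube was near (2.7, 2.0) before and (3.4, 1.8) after, so it travelled √(0.7² + 0.2²) ≈ 0.7 units.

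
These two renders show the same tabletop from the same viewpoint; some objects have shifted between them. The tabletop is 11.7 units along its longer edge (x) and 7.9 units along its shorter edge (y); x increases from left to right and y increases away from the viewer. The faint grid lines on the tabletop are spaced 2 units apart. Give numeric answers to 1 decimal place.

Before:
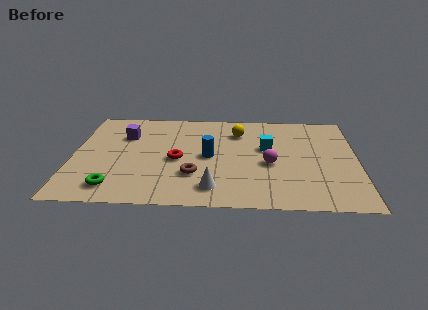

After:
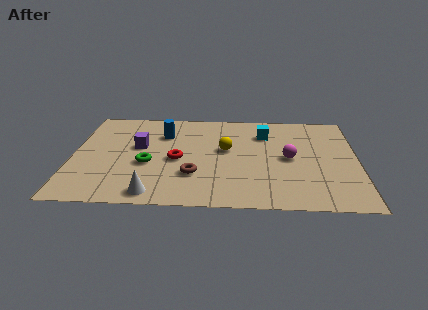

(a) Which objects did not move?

the red torus and the brown torus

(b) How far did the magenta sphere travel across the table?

0.9

The magenta sphere was near (8.1, 3.4) before and (8.9, 3.9) after, so it travelled √(0.8² + 0.5²) ≈ 0.9 units.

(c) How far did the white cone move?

2.5

From (5.8, 1.4) to (3.4, 0.9), the white cone covered √(2.4² + 0.5²) ≈ 2.5 units.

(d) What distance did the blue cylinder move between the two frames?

2.6

The blue cylinder was near (5.6, 3.9) before and (3.7, 5.7) after, so it travelled √(1.9² + 1.8²) ≈ 2.6 units.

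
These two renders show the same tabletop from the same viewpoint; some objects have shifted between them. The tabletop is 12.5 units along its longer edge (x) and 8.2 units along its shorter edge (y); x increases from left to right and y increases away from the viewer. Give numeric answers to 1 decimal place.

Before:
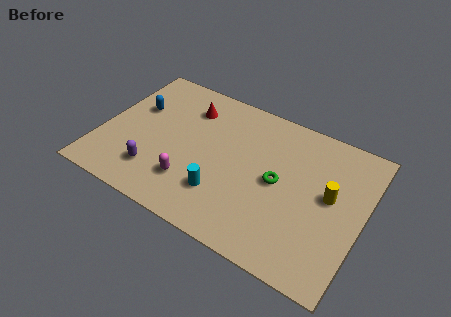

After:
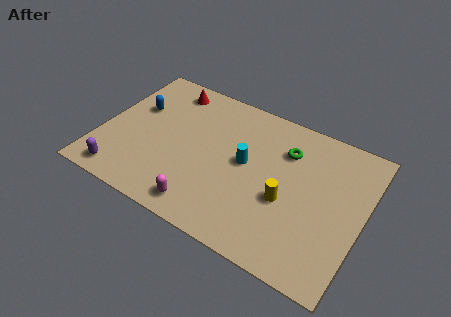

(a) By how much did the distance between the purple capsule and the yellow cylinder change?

-0.5

Before: roughly 8.4 units apart; after: 7.9. That's 0.5 units closer together.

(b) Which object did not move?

the blue capsule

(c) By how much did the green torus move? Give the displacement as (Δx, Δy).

(0.1, 1.9)

The green torus started near (8.5, 4.1) and ended near (8.6, 6.0).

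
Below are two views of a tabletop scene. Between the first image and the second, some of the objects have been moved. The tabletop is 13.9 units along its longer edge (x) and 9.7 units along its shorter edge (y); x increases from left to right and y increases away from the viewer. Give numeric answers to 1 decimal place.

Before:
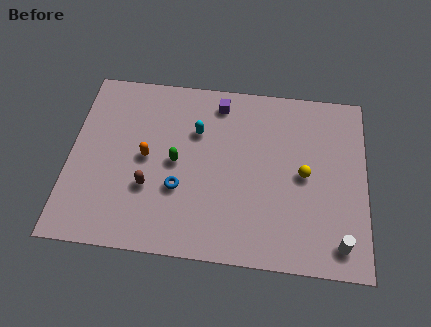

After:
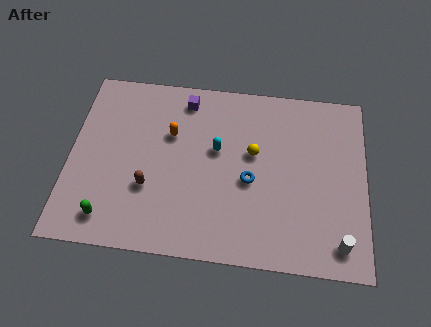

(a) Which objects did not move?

the brown capsule and the white cylinder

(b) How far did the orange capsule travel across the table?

1.8

The orange capsule was near (3.6, 4.9) before and (4.7, 6.3) after, so it travelled √(1.1² + 1.4²) ≈ 1.8 units.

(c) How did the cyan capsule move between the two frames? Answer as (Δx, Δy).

(1.0, -0.9)

The cyan capsule started near (5.9, 6.6) and ended near (6.9, 5.7).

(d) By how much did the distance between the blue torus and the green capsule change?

+5.6

The distance was about 1.4 in the first image and 7.0 in the second, so they moved 5.6 units further apart.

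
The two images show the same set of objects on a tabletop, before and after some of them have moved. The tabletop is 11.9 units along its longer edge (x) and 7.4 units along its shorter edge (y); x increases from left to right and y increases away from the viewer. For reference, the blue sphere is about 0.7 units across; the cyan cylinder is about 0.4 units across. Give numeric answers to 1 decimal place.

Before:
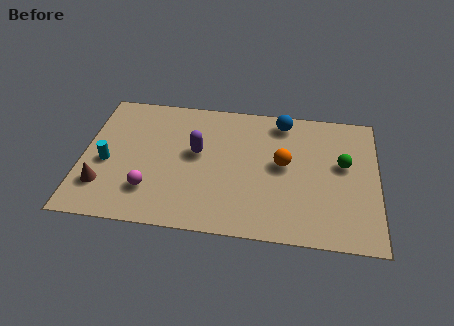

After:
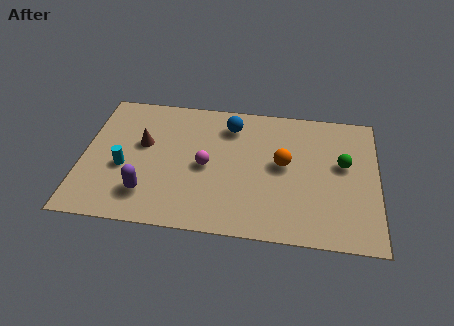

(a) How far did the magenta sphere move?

2.7

The magenta sphere was near (2.8, 1.9) before and (5.0, 3.5) after, so it travelled √(2.2² + 1.6²) ≈ 2.7 units.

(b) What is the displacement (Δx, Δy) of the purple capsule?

(-1.9, -2.5)

The purple capsule was at about (4.6, 4.2) and moved to about (2.7, 1.7).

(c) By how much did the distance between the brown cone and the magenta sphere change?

+0.9

The distance was about 1.9 in the first image and 2.8 in the second, so they moved 0.9 units further apart.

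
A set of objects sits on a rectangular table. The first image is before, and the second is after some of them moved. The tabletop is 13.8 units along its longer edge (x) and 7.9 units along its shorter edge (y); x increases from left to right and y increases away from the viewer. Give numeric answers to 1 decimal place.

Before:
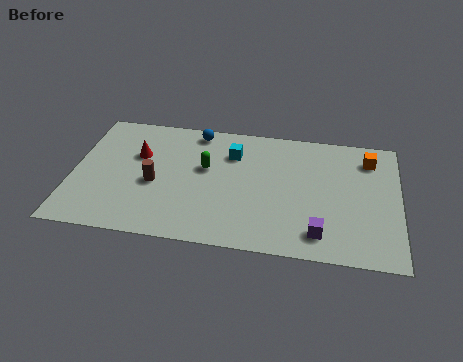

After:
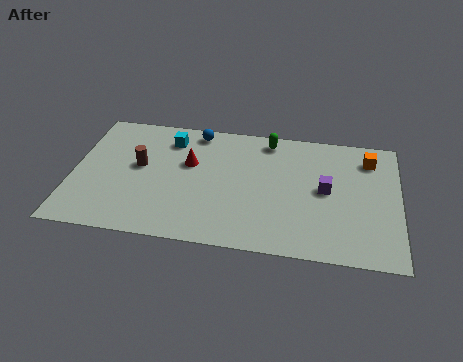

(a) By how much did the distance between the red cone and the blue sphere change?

-1.0

The distance was about 3.1 in the first image and 2.1 in the second, so they moved 1.0 units closer together.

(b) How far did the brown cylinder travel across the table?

1.2

The brown cylinder moved from about (3.5, 3.4) to (2.8, 4.4), a distance of √(0.7² + 1.0²) ≈ 1.2.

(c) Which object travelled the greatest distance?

the green capsule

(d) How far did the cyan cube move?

2.7

From (6.7, 5.8) to (4.0, 6.3), the cyan cube covered √(2.7² + 0.5²) ≈ 2.7 units.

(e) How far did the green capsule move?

3.4

From (5.6, 4.7) to (8.2, 6.9), the green capsule covered √(2.6² + 2.2²) ≈ 3.4 units.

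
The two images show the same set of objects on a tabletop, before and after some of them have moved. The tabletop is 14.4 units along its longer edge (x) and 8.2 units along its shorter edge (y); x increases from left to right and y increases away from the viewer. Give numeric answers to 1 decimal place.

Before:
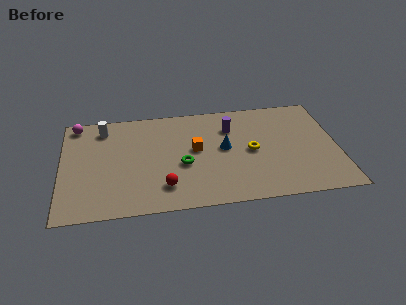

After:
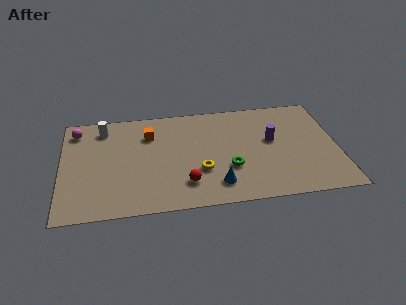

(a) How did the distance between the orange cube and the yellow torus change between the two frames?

+1.2

They were about 2.9 units apart before and 4.1 after — 1.2 units further apart.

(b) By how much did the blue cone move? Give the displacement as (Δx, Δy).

(-0.5, -2.8)

From the two frames, the blue cone sits at roughly (8.5, 4.4) before and (8.0, 1.6) after.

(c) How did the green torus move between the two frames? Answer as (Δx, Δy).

(2.4, -0.6)

From the two frames, the green torus sits at roughly (6.3, 3.4) before and (8.7, 2.8) after.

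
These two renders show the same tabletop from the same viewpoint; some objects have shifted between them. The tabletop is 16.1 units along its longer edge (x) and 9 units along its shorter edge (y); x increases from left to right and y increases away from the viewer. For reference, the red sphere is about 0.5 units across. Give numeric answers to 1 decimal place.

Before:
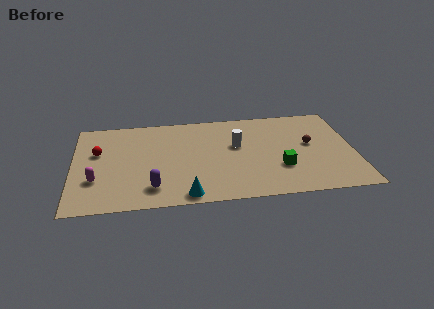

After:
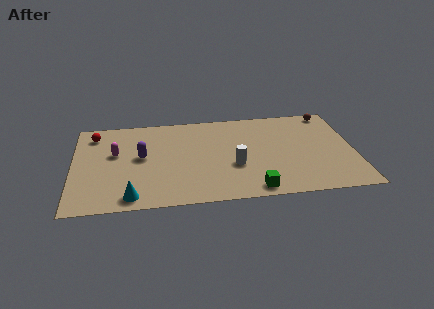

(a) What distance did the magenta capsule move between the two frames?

2.7

The magenta capsule moved from about (1.3, 2.9) to (2.4, 5.4), a distance of √(1.1² + 2.5²) ≈ 2.7.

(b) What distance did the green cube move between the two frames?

2.5

The green cube moved from about (11.8, 2.9) to (10.2, 1.0), a distance of √(1.6² + 1.9²) ≈ 2.5.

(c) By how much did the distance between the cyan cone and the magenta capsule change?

-1.1

They were about 5.5 units apart before and 4.4 after — 1.1 units closer together.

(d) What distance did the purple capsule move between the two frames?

3.2

From (4.5, 1.8) to (3.9, 4.9), the purple capsule covered √(0.6² + 3.1²) ≈ 3.2 units.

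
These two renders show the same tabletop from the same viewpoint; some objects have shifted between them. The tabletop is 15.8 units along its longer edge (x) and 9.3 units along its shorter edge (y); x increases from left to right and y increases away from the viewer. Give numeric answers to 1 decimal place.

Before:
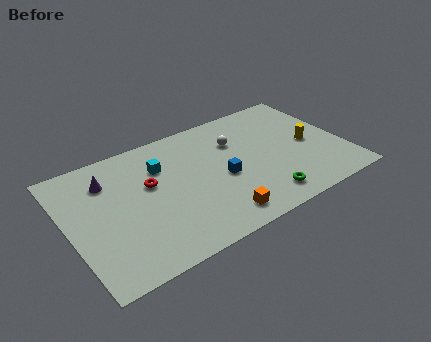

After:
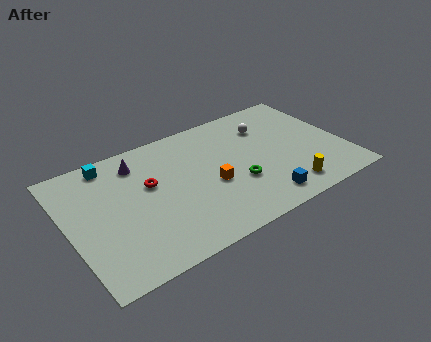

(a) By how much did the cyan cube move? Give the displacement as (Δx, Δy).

(-2.7, 1.6)

The cyan cube was at about (5.5, 6.6) and moved to about (2.8, 8.2).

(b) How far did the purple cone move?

1.9

The purple cone was near (2.5, 7.0) before and (4.3, 7.5) after, so it travelled √(1.8² + 0.5²) ≈ 1.9 units.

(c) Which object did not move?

the red torus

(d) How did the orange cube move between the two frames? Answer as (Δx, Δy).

(0.1, 2.5)

The orange cube was at about (7.9, 1.4) and moved to about (8.0, 3.9).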